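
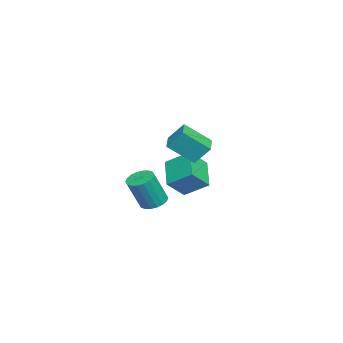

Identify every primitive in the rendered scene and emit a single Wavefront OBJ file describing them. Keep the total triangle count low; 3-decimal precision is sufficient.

v -4.453 -2.332 -2.57
v -4.213 -0.922 -1.651
v -2.75 -1.968 -3.573
v -2.51 -0.558 -2.653
v -3.65 -3.162 -1.507
v -3.41 -1.752 -0.587
v -1.947 -2.798 -2.509
v -1.707 -1.388 -1.59
v -0.216 -0.975 0.492
v 0.036 -2.396 1.665
v -0.214 -0.128 1.517
v 0.039 -1.549 2.69
v 1.161 -0.831 0.37
v 1.414 -2.252 1.543
v 1.164 0.016 1.395
v 1.416 -1.405 2.568
v 3.05 -2.644 -1.74
v 3.58 -2.072 -1.71
v 4.139 -2.684 0.11
v 3.61 -3.256 0.08
v 3.297 -1.923 -1.574
v 3.857 -2.535 0.246
v 2.966 -1.917 -1.47
v 3.526 -2.529 0.35
v 2.652 -2.055 -1.419
v 3.211 -2.667 0.401
v 2.416 -2.31 -1.433
v 2.976 -2.922 0.387
v 2.306 -2.63 -1.507
v 2.866 -3.243 0.313
v 2.343 -2.954 -1.627
v 2.903 -3.566 0.193
v 2.521 -3.216 -1.77
v 3.08 -3.828 0.05
v 2.803 -3.365 -1.906
v 3.363 -3.977 -0.086
v 3.134 -3.371 -2.01
v 3.694 -3.983 -0.19
v 3.449 -3.233 -2.061
v 4.008 -3.845 -0.241
v 3.684 -2.978 -2.047
v 4.244 -3.59 -0.227
v 3.794 -2.657 -1.973
v 4.354 -3.27 -0.153
v 3.757 -2.334 -1.853
v 4.317 -2.946 -0.033
f 2 4 1
f 5 2 1
f 1 4 3
f 3 5 1
f 2 8 4
f 6 2 5
f 6 8 2
f 4 8 3
f 7 5 3
f 3 8 7
f 7 6 5
f 8 6 7
f 10 12 9
f 13 10 9
f 9 12 11
f 11 13 9
f 10 16 12
f 14 10 13
f 14 16 10
f 12 16 11
f 15 13 11
f 11 16 15
f 15 14 13
f 16 14 15
f 18 17 21
f 18 21 19
f 19 21 22
f 19 22 20
f 21 17 23
f 21 23 22
f 22 23 24
f 22 24 20
f 23 17 25
f 23 25 24
f 24 25 26
f 24 26 20
f 25 17 27
f 25 27 26
f 26 27 28
f 26 28 20
f 27 17 29
f 27 29 28
f 28 29 30
f 28 30 20
f 29 17 31
f 29 31 30
f 30 31 32
f 30 32 20
f 31 17 33
f 31 33 32
f 32 33 34
f 32 34 20
f 33 17 35
f 33 35 34
f 34 35 36
f 34 36 20
f 35 17 37
f 35 37 36
f 36 37 38
f 36 38 20
f 37 17 39
f 37 39 38
f 38 39 40
f 38 40 20
f 39 17 41
f 39 41 40
f 40 41 42
f 40 42 20
f 41 17 43
f 41 43 42
f 42 43 44
f 42 44 20
f 43 17 45
f 43 45 44
f 44 45 46
f 44 46 20
f 45 17 18
f 45 18 46
f 46 18 19
f 46 19 20



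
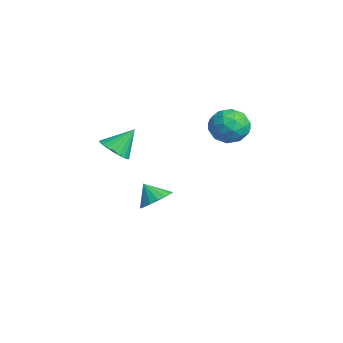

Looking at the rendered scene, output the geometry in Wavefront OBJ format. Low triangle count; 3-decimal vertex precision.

v 3.577 -3.139 2.53
v 4.481 -2.85 2.328
v 3.503 -2.001 3.83
v 4.261 -2.602 2.099
v 3.922 -2.447 1.944
v 3.524 -2.412 1.89
v 3.135 -2.502 1.947
v 2.822 -2.702 2.105
v 2.64 -2.978 2.336
v 2.62 -3.282 2.6
v 2.765 -3.561 2.853
v 3.051 -3.767 3.049
v 3.427 -3.865 3.156
v 3.83 -3.837 3.154
v 4.188 -3.688 3.045
v 4.441 -3.445 2.846
v 4.545 -3.148 2.593
v 1.722 5.016 2.062
v 2.623 4.163 2.03
v 0.397 3.597 2.57
v 1.298 2.744 2.538
v 1.293 3.609 3.428
v 2.113 4.486 3.114
v 0.907 3.274 1.486
v 1.727 4.151 1.172
v 2.119 3.087 1.674
v 2.358 3.294 2.874
v 0.662 4.466 1.726
v 0.901 4.673 2.926
v 2.289 4.714 2.001
v 0.731 3.046 2.599
v 0.728 3.554 3.122
v 1.258 3.053 3.103
v 1.989 4.904 2.638
v 2.519 4.403 2.619
v 1.737 4.077 3.441
v 0.501 3.357 1.981
v 1.031 2.856 1.962
v 1.762 4.707 1.497
v 2.292 4.206 1.478
v 1.283 3.683 1.159
v 2.522 3.58 1.773
v 1.743 2.746 2.072
v 1.514 3.058 1.454
v 1.995 3.573 1.269
v 2.663 3.702 2.478
v 1.884 2.868 2.777
v 1.881 3.376 3.3
v 2.363 3.891 3.116
v 2.367 3.069 2.269
v 1.136 4.892 1.823
v 0.357 4.058 2.122
v 0.657 3.869 1.484
v 1.139 4.384 1.3
v 1.277 5.014 2.528
v 0.498 4.18 2.827
v 1.025 4.187 3.331
v 1.506 4.702 3.146
v 0.653 4.691 2.331
v 1.303 -0.168 -2.859
v 1.759 0.525 -2.215
v 0.637 -0.692 -1.821
v 1.341 0.759 -2.366
v 0.914 0.78 -2.63
v 0.576 0.584 -2.946
v 0.405 0.216 -3.242
v 0.439 -0.24 -3.451
v 0.672 -0.679 -3.523
v 1.05 -1.002 -3.444
v 1.485 -1.133 -3.23
v 1.879 -1.043 -2.931
v 2.141 -0.752 -2.616
v 2.211 -0.328 -2.356
v 2.073 0.133 -2.211
f 2 1 4
f 2 4 3
f 4 1 5
f 4 5 3
f 5 1 6
f 5 6 3
f 6 1 7
f 6 7 3
f 7 1 8
f 7 8 3
f 8 1 9
f 8 9 3
f 9 1 10
f 9 10 3
f 10 1 11
f 10 11 3
f 11 1 12
f 11 12 3
f 12 1 13
f 12 13 3
f 13 1 14
f 13 14 3
f 14 1 15
f 14 15 3
f 15 1 16
f 15 16 3
f 16 1 17
f 16 17 3
f 17 1 2
f 17 2 3
f 18 55 34
f 55 29 58
f 34 58 23
f 55 58 34
f 18 34 30
f 34 23 35
f 30 35 19
f 34 35 30
f 18 30 39
f 30 19 40
f 39 40 25
f 30 40 39
f 18 39 51
f 39 25 54
f 51 54 28
f 39 54 51
f 18 51 55
f 51 28 59
f 55 59 29
f 51 59 55
f 19 35 46
f 35 23 49
f 46 49 27
f 35 49 46
f 23 58 36
f 58 29 57
f 36 57 22
f 58 57 36
f 29 59 56
f 59 28 52
f 56 52 20
f 59 52 56
f 28 54 53
f 54 25 41
f 53 41 24
f 54 41 53
f 25 40 45
f 40 19 42
f 45 42 26
f 40 42 45
f 21 47 33
f 47 27 48
f 33 48 22
f 47 48 33
f 21 33 31
f 33 22 32
f 31 32 20
f 33 32 31
f 21 31 38
f 31 20 37
f 38 37 24
f 31 37 38
f 21 38 43
f 38 24 44
f 43 44 26
f 38 44 43
f 21 43 47
f 43 26 50
f 47 50 27
f 43 50 47
f 22 48 36
f 48 27 49
f 36 49 23
f 48 49 36
f 20 32 56
f 32 22 57
f 56 57 29
f 32 57 56
f 24 37 53
f 37 20 52
f 53 52 28
f 37 52 53
f 26 44 45
f 44 24 41
f 45 41 25
f 44 41 45
f 27 50 46
f 50 26 42
f 46 42 19
f 50 42 46
f 61 60 63
f 61 63 62
f 63 60 64
f 63 64 62
f 64 60 65
f 64 65 62
f 65 60 66
f 65 66 62
f 66 60 67
f 66 67 62
f 67 60 68
f 67 68 62
f 68 60 69
f 68 69 62
f 69 60 70
f 69 70 62
f 70 60 71
f 70 71 62
f 71 60 72
f 71 72 62
f 72 60 73
f 72 73 62
f 73 60 74
f 73 74 62
f 74 60 61
f 74 61 62



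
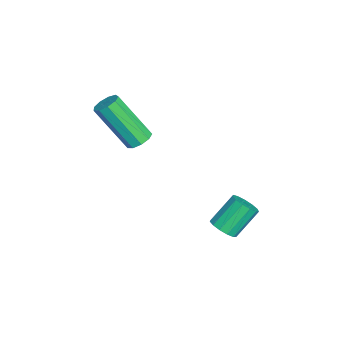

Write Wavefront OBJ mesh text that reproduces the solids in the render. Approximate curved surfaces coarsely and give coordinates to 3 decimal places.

v -0.943 2.6 -3.012
v -0.715 2.281 -2.641
v -1.208 3.001 -1.718
v -1.437 3.32 -2.088
v -0.512 2.5 -2.703
v -1.006 3.219 -1.779
v -0.446 2.75 -2.862
v -0.94 3.469 -1.939
v -0.538 2.953 -3.07
v -1.032 3.672 -2.147
v -0.759 3.044 -3.259
v -1.253 3.763 -2.335
v -1.038 2.994 -3.369
v -1.532 3.713 -2.446
v -1.287 2.819 -3.366
v -1.781 3.538 -2.443
v -1.427 2.575 -3.25
v -1.92 3.294 -2.327
v -1.413 2.339 -3.059
v -1.907 3.058 -2.136
v -1.25 2.186 -2.852
v -1.744 2.905 -1.929
v -0.99 2.164 -2.697
v -1.483 2.883 -1.774
v -2.5 -0.23 0.139
v -2.256 0.103 0.421
v -2.577 -1.016 2.023
v -2.82 -1.35 1.741
v -2.589 0.181 0.409
v -2.91 -0.938 2.01
v -2.88 0.067 0.271
v -3.201 -1.053 1.872
v -2.993 -0.187 0.071
v -3.314 -1.306 1.672
v -2.875 -0.461 -0.097
v -3.196 -1.58 1.504
v -2.582 -0.627 -0.154
v -2.903 -1.746 1.447
v -2.25 -0.607 -0.074
v -2.571 -1.727 1.527
v -2.035 -0.411 0.106
v -2.356 -1.531 1.707
v -2.037 -0.131 0.301
v -2.358 -1.25 1.903
f 2 1 5
f 2 5 3
f 3 5 6
f 3 6 4
f 5 1 7
f 5 7 6
f 6 7 8
f 6 8 4
f 7 1 9
f 7 9 8
f 8 9 10
f 8 10 4
f 9 1 11
f 9 11 10
f 10 11 12
f 10 12 4
f 11 1 13
f 11 13 12
f 12 13 14
f 12 14 4
f 13 1 15
f 13 15 14
f 14 15 16
f 14 16 4
f 15 1 17
f 15 17 16
f 16 17 18
f 16 18 4
f 17 1 19
f 17 19 18
f 18 19 20
f 18 20 4
f 19 1 21
f 19 21 20
f 20 21 22
f 20 22 4
f 21 1 23
f 21 23 22
f 22 23 24
f 22 24 4
f 23 1 2
f 23 2 24
f 24 2 3
f 24 3 4
f 26 25 29
f 26 29 27
f 27 29 30
f 27 30 28
f 29 25 31
f 29 31 30
f 30 31 32
f 30 32 28
f 31 25 33
f 31 33 32
f 32 33 34
f 32 34 28
f 33 25 35
f 33 35 34
f 34 35 36
f 34 36 28
f 35 25 37
f 35 37 36
f 36 37 38
f 36 38 28
f 37 25 39
f 37 39 38
f 38 39 40
f 38 40 28
f 39 25 41
f 39 41 40
f 40 41 42
f 40 42 28
f 41 25 43
f 41 43 42
f 42 43 44
f 42 44 28
f 43 25 26
f 43 26 44
f 44 26 27
f 44 27 28



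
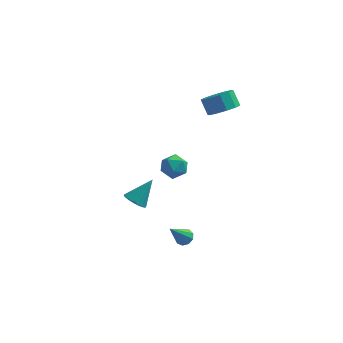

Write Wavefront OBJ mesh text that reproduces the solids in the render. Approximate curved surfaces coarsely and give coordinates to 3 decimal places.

v 3.171 3.423 2.719
v 4.065 3.631 3.092
v 3.582 4.125 3.973
v 2.689 3.917 3.601
v 3.895 4.099 2.736
v 3.412 4.593 3.618
v 3.448 4.308 2.374
v 2.965 4.803 3.255
v 2.896 4.18 2.144
v 2.413 4.674 3.025
v 2.449 3.762 2.133
v 1.966 4.256 3.015
v 2.278 3.215 2.347
v 1.795 3.709 3.228
v 2.448 2.747 2.702
v 1.965 3.241 3.584
v 2.895 2.537 3.065
v 2.412 3.032 3.946
v 3.447 2.666 3.295
v 2.964 3.16 4.176
v 3.894 3.084 3.305
v 3.411 3.578 4.187
v 1.943 -2.552 -3.729
v 2.461 -2.767 -3.623
v 1.277 -3.448 -2.291
v 2.415 -2.43 -3.433
v 2.149 -2.149 -3.382
v 1.787 -2.058 -3.493
v 1.498 -2.197 -3.714
v 1.417 -2.503 -3.942
v 1.583 -2.832 -4.07
v 1.917 -3.03 -4.038
v 2.264 -3.005 -3.862
v 0.878 -3.48 3.556
v 1.574 -3.244 3.965
v 1.606 -4.376 2.835
v 2.302 -4.14 3.244
v 1.699 -4.562 3.65
v 1.249 -4.008 4.096
v 1.931 -3.612 2.704
v 1.481 -3.058 3.15
v 2.225 -3.325 3.438
v 2.082 -3.912 4.023
v 1.098 -3.708 2.777
v 0.955 -4.295 3.362
v -1.391 0.202 -3.407
v -0.864 -0.346 -3.388
v -0.529 1.078 -2.093
v -0.744 -0.145 -3.601
v -0.735 0.115 -3.78
v -0.84 0.39 -3.895
v -1.04 0.633 -3.925
v -1.301 0.801 -3.866
v -1.578 0.865 -3.728
v -1.822 0.815 -3.534
v -1.992 0.659 -3.318
v -2.058 0.423 -3.117
v -2.009 0.15 -2.967
v -1.853 -0.115 -2.893
v -1.617 -0.325 -2.908
v -1.342 -0.444 -3.009
v -1.076 -0.451 -3.179
f 2 1 5
f 2 5 3
f 3 5 6
f 3 6 4
f 5 1 7
f 5 7 6
f 6 7 8
f 6 8 4
f 7 1 9
f 7 9 8
f 8 9 10
f 8 10 4
f 9 1 11
f 9 11 10
f 10 11 12
f 10 12 4
f 11 1 13
f 11 13 12
f 12 13 14
f 12 14 4
f 13 1 15
f 13 15 14
f 14 15 16
f 14 16 4
f 15 1 17
f 15 17 16
f 16 17 18
f 16 18 4
f 17 1 19
f 17 19 18
f 18 19 20
f 18 20 4
f 19 1 21
f 19 21 20
f 20 21 22
f 20 22 4
f 21 1 2
f 21 2 22
f 22 2 3
f 22 3 4
f 24 23 26
f 24 26 25
f 26 23 27
f 26 27 25
f 27 23 28
f 27 28 25
f 28 23 29
f 28 29 25
f 29 23 30
f 29 30 25
f 30 23 31
f 30 31 25
f 31 23 32
f 31 32 25
f 32 23 33
f 32 33 25
f 33 23 24
f 33 24 25
f 34 45 39
f 34 39 35
f 34 35 41
f 34 41 44
f 34 44 45
f 35 39 43
f 39 45 38
f 45 44 36
f 44 41 40
f 41 35 42
f 37 43 38
f 37 38 36
f 37 36 40
f 37 40 42
f 37 42 43
f 38 43 39
f 36 38 45
f 40 36 44
f 42 40 41
f 43 42 35
f 47 46 49
f 47 49 48
f 49 46 50
f 49 50 48
f 50 46 51
f 50 51 48
f 51 46 52
f 51 52 48
f 52 46 53
f 52 53 48
f 53 46 54
f 53 54 48
f 54 46 55
f 54 55 48
f 55 46 56
f 55 56 48
f 56 46 57
f 56 57 48
f 57 46 58
f 57 58 48
f 58 46 59
f 58 59 48
f 59 46 60
f 59 60 48
f 60 46 61
f 60 61 48
f 61 46 62
f 61 62 48
f 62 46 47
f 62 47 48



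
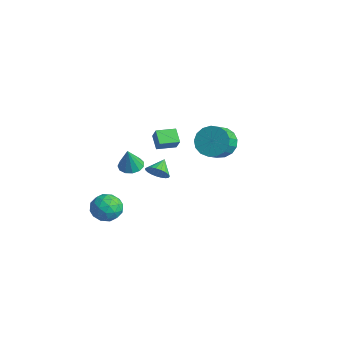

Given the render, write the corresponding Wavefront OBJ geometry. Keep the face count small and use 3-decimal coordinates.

v -3.445 3.575 -1.146
v -2.714 3.442 -1.859
v -2.244 2.632 -1.227
v -2.975 2.765 -0.514
v -2.525 3.785 -1.56
v -2.056 2.975 -0.928
v -2.547 4.08 -1.165
v -2.078 3.27 -0.533
v -2.775 4.259 -0.767
v -2.305 3.449 -0.134
v -3.156 4.282 -0.455
v -2.687 3.472 0.178
v -3.603 4.143 -0.301
v -3.134 3.332 0.331
v -4.014 3.873 -0.341
v -3.545 3.063 0.291
v -4.295 3.535 -0.566
v -3.825 2.725 0.067
v -4.381 3.207 -0.923
v -3.911 2.397 -0.291
v -4.252 2.963 -1.332
v -3.782 2.152 -0.699
v -3.938 2.859 -1.698
v -3.469 2.049 -1.065
v -3.512 2.919 -1.937
v -3.042 2.109 -1.305
v -3.07 3.13 -1.996
v -2.6 2.319 -1.363
v -1.907 -1.227 -0.991
v -1.439 -1.29 -0.489
v -2.373 -0.513 -0.469
v -1.32 -1.09 -0.656
v -1.303 -0.913 -0.882
v -1.39 -0.791 -1.127
v -1.567 -0.745 -1.348
v -1.802 -0.782 -1.507
v -2.056 -0.896 -1.578
v -2.284 -1.067 -1.546
v -2.447 -1.266 -1.419
v -2.517 -1.458 -1.218
v -2.481 -1.611 -0.977
v -2.346 -1.697 -0.739
v -2.135 -1.702 -0.545
v -1.885 -1.625 -0.427
v -1.639 -1.479 -0.408
v -0.085 -3.811 1.56
v 0.27 -4.343 1.363
v 0.145 -4.129 2.84
v 0.514 -4.056 1.39
v 0.568 -3.692 1.471
v 0.414 -3.365 1.581
v 0.102 -3.179 1.683
v -0.27 -3.194 1.746
v -0.583 -3.405 1.75
v -0.738 -3.744 1.694
v -0.686 -4.105 1.595
v -0.443 -4.372 1.484
v -0.087 -4.461 1.398
v -3.345 -2.767 -4.442
v -2.839 -3.563 -4.517
v -4.021 -3.317 -3.183
v -3.515 -4.113 -3.258
v -3.088 -3.3 -3.03
v -2.67 -2.96 -3.808
v -4.19 -3.92 -3.892
v -3.772 -3.58 -4.67
v -3.361 -4.275 -4.178
v -2.68 -3.892 -3.645
v -4.18 -2.988 -4.055
v -3.499 -2.605 -3.522
v -3.033 -3.117 -4.59
v -3.827 -3.763 -3.11
v -3.576 -3.285 -2.976
v -3.279 -3.753 -3.02
v -2.933 -2.762 -4.173
v -2.636 -3.23 -4.217
v -2.782 -3.076 -3.343
v -4.224 -3.65 -3.483
v -3.927 -4.118 -3.527
v -3.581 -3.127 -4.68
v -3.284 -3.595 -4.724
v -4.078 -3.804 -4.357
v -3.042 -4.003 -4.435
v -3.439 -4.326 -3.695
v -3.836 -4.213 -4.068
v -3.591 -4.013 -4.525
v -2.641 -3.778 -4.121
v -3.039 -4.101 -3.381
v -2.788 -3.624 -3.247
v -2.542 -3.424 -3.704
v -2.948 -4.197 -3.922
v -3.821 -2.779 -4.319
v -4.219 -3.102 -3.579
v -4.318 -3.456 -3.996
v -4.072 -3.256 -4.453
v -3.421 -2.554 -4.005
v -3.818 -2.877 -3.265
v -3.269 -2.867 -3.175
v -3.024 -2.667 -3.632
v -3.912 -2.683 -3.778
v -4.397 -0.066 0.064
v -3.922 -0.129 0.766
v -4.144 1.023 -0.008
v -3.669 0.959 0.694
v -3.631 -0.279 -0.474
v -3.156 -0.343 0.228
v -3.378 0.809 -0.546
v -2.903 0.746 0.156
f 2 1 5
f 2 5 3
f 3 5 6
f 3 6 4
f 5 1 7
f 5 7 6
f 6 7 8
f 6 8 4
f 7 1 9
f 7 9 8
f 8 9 10
f 8 10 4
f 9 1 11
f 9 11 10
f 10 11 12
f 10 12 4
f 11 1 13
f 11 13 12
f 12 13 14
f 12 14 4
f 13 1 15
f 13 15 14
f 14 15 16
f 14 16 4
f 15 1 17
f 15 17 16
f 16 17 18
f 16 18 4
f 17 1 19
f 17 19 18
f 18 19 20
f 18 20 4
f 19 1 21
f 19 21 20
f 20 21 22
f 20 22 4
f 21 1 23
f 21 23 22
f 22 23 24
f 22 24 4
f 23 1 25
f 23 25 24
f 24 25 26
f 24 26 4
f 25 1 27
f 25 27 26
f 26 27 28
f 26 28 4
f 27 1 2
f 27 2 28
f 28 2 3
f 28 3 4
f 30 29 32
f 30 32 31
f 32 29 33
f 32 33 31
f 33 29 34
f 33 34 31
f 34 29 35
f 34 35 31
f 35 29 36
f 35 36 31
f 36 29 37
f 36 37 31
f 37 29 38
f 37 38 31
f 38 29 39
f 38 39 31
f 39 29 40
f 39 40 31
f 40 29 41
f 40 41 31
f 41 29 42
f 41 42 31
f 42 29 43
f 42 43 31
f 43 29 44
f 43 44 31
f 44 29 45
f 44 45 31
f 45 29 30
f 45 30 31
f 47 46 49
f 47 49 48
f 49 46 50
f 49 50 48
f 50 46 51
f 50 51 48
f 51 46 52
f 51 52 48
f 52 46 53
f 52 53 48
f 53 46 54
f 53 54 48
f 54 46 55
f 54 55 48
f 55 46 56
f 55 56 48
f 56 46 57
f 56 57 48
f 57 46 58
f 57 58 48
f 58 46 47
f 58 47 48
f 59 96 75
f 96 70 99
f 75 99 64
f 96 99 75
f 59 75 71
f 75 64 76
f 71 76 60
f 75 76 71
f 59 71 80
f 71 60 81
f 80 81 66
f 71 81 80
f 59 80 92
f 80 66 95
f 92 95 69
f 80 95 92
f 59 92 96
f 92 69 100
f 96 100 70
f 92 100 96
f 60 76 87
f 76 64 90
f 87 90 68
f 76 90 87
f 64 99 77
f 99 70 98
f 77 98 63
f 99 98 77
f 70 100 97
f 100 69 93
f 97 93 61
f 100 93 97
f 69 95 94
f 95 66 82
f 94 82 65
f 95 82 94
f 66 81 86
f 81 60 83
f 86 83 67
f 81 83 86
f 62 88 74
f 88 68 89
f 74 89 63
f 88 89 74
f 62 74 72
f 74 63 73
f 72 73 61
f 74 73 72
f 62 72 79
f 72 61 78
f 79 78 65
f 72 78 79
f 62 79 84
f 79 65 85
f 84 85 67
f 79 85 84
f 62 84 88
f 84 67 91
f 88 91 68
f 84 91 88
f 63 89 77
f 89 68 90
f 77 90 64
f 89 90 77
f 61 73 97
f 73 63 98
f 97 98 70
f 73 98 97
f 65 78 94
f 78 61 93
f 94 93 69
f 78 93 94
f 67 85 86
f 85 65 82
f 86 82 66
f 85 82 86
f 68 91 87
f 91 67 83
f 87 83 60
f 91 83 87
f 102 104 101
f 105 102 101
f 101 104 103
f 103 105 101
f 102 108 104
f 106 102 105
f 106 108 102
f 104 108 103
f 107 105 103
f 103 108 107
f 107 106 105
f 108 106 107



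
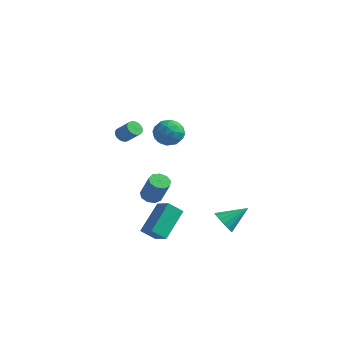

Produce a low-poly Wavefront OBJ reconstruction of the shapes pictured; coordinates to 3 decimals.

v 3.401 0.515 -4.295
v 3.651 0.88 -4.986
v 4.299 1.665 -3.365
v 3.29 1.077 -4.882
v 2.959 1.125 -4.621
v 2.746 1.009 -4.272
v 2.709 0.761 -3.93
v 2.857 0.447 -3.685
v 3.151 0.151 -3.604
v 3.512 -0.046 -3.708
v 3.843 -0.094 -3.97
v 4.056 0.022 -4.318
v 4.093 0.27 -4.661
v 3.945 0.584 -4.905
v -0.534 -3.429 3.162
v -0.251 -3.13 2.861
v 0.597 -3.151 3.638
v 0.314 -3.451 3.938
v -0.364 -2.98 2.989
v 0.483 -3.002 3.766
v -0.511 -2.92 3.151
v 0.336 -2.941 3.928
v -0.663 -2.96 3.315
v 0.185 -2.982 4.092
v -0.789 -3.094 3.449
v 0.059 -3.115 4.226
v -0.864 -3.293 3.526
v -0.016 -3.315 4.303
v -0.874 -3.52 3.53
v -0.026 -3.542 4.307
v -0.817 -3.729 3.462
v 0.031 -3.75 4.239
v -0.703 -3.878 3.334
v 0.144 -3.9 4.111
v -0.556 -3.939 3.172
v 0.291 -3.96 3.949
v -0.405 -3.898 3.008
v 0.443 -3.92 3.785
v -0.279 -3.765 2.874
v 0.569 -3.786 3.651
v -0.204 -3.565 2.797
v 0.644 -3.587 3.574
v -0.194 -3.338 2.793
v 0.654 -3.36 3.57
v 0.82 -3.744 -3.764
v 1.828 -4.115 -3.228
v 0.747 -2.035 -2.446
v 1.755 -2.405 -1.91
v 1.405 -3.175 -4.47
v 2.413 -3.545 -3.934
v 1.332 -1.465 -3.152
v 2.34 -1.836 -2.616
v 1.341 -3.446 -0.951
v 1.817 -3.746 -1.234
v 2.555 -3.954 0.228
v 2.079 -3.654 0.511
v 1.9 -3.323 -1.215
v 2.637 -3.531 0.246
v 1.721 -2.958 -1.073
v 2.458 -3.166 0.389
v 1.364 -2.821 -0.873
v 2.102 -3.029 0.588
v 0.997 -2.977 -0.71
v 1.734 -3.185 0.751
v 0.791 -3.352 -0.659
v 1.528 -3.56 0.802
v 0.842 -3.771 -0.745
v 1.58 -3.979 0.716
v 1.127 -4.038 -0.927
v 1.865 -4.246 0.534
v 1.512 -4.028 -1.12
v 2.25 -4.236 0.341
v -2.594 3.3 -0.156
v -1.866 3.778 0.333
v -1.974 1.882 0.307
v -1.246 2.36 0.796
v -2.187 2.408 1.128
v -2.57 3.285 0.842
v -1.27 2.375 -0.202
v -1.653 3.252 -0.488
v -1.048 3.206 0.305
v -1.614 3.227 1.127
v -2.226 2.433 -0.487
v -2.792 2.454 0.335
v -2.285 3.664 0.048
v -1.555 1.996 0.592
v -2.108 2.025 0.788
v -1.681 2.306 1.075
v -2.698 3.374 0.347
v -2.27 3.655 0.635
v -2.459 2.85 1.102
v -1.57 2.005 0.005
v -1.142 2.286 0.293
v -2.159 3.354 -0.435
v -1.732 3.635 -0.148
v -1.381 2.81 -0.462
v -1.376 3.609 0.319
v -1.011 2.775 0.591
v -1.025 2.784 0.004
v -1.251 3.299 -0.164
v -1.709 3.621 0.802
v -1.344 2.787 1.074
v -1.897 2.816 1.27
v -2.122 3.331 1.101
v -1.228 3.285 0.785
v -2.496 2.873 -0.434
v -2.131 2.039 -0.162
v -1.718 2.329 -0.461
v -1.943 2.844 -0.63
v -2.829 2.885 0.049
v -2.464 2.051 0.321
v -2.589 2.361 0.804
v -2.815 2.876 0.636
v -2.612 2.375 -0.145
f 2 1 4
f 2 4 3
f 4 1 5
f 4 5 3
f 5 1 6
f 5 6 3
f 6 1 7
f 6 7 3
f 7 1 8
f 7 8 3
f 8 1 9
f 8 9 3
f 9 1 10
f 9 10 3
f 10 1 11
f 10 11 3
f 11 1 12
f 11 12 3
f 12 1 13
f 12 13 3
f 13 1 14
f 13 14 3
f 14 1 2
f 14 2 3
f 16 15 19
f 16 19 17
f 17 19 20
f 17 20 18
f 19 15 21
f 19 21 20
f 20 21 22
f 20 22 18
f 21 15 23
f 21 23 22
f 22 23 24
f 22 24 18
f 23 15 25
f 23 25 24
f 24 25 26
f 24 26 18
f 25 15 27
f 25 27 26
f 26 27 28
f 26 28 18
f 27 15 29
f 27 29 28
f 28 29 30
f 28 30 18
f 29 15 31
f 29 31 30
f 30 31 32
f 30 32 18
f 31 15 33
f 31 33 32
f 32 33 34
f 32 34 18
f 33 15 35
f 33 35 34
f 34 35 36
f 34 36 18
f 35 15 37
f 35 37 36
f 36 37 38
f 36 38 18
f 37 15 39
f 37 39 38
f 38 39 40
f 38 40 18
f 39 15 41
f 39 41 40
f 40 41 42
f 40 42 18
f 41 15 43
f 41 43 42
f 42 43 44
f 42 44 18
f 43 15 16
f 43 16 44
f 44 16 17
f 44 17 18
f 46 48 45
f 49 46 45
f 45 48 47
f 47 49 45
f 46 52 48
f 50 46 49
f 50 52 46
f 48 52 47
f 51 49 47
f 47 52 51
f 51 50 49
f 52 50 51
f 54 53 57
f 54 57 55
f 55 57 58
f 55 58 56
f 57 53 59
f 57 59 58
f 58 59 60
f 58 60 56
f 59 53 61
f 59 61 60
f 60 61 62
f 60 62 56
f 61 53 63
f 61 63 62
f 62 63 64
f 62 64 56
f 63 53 65
f 63 65 64
f 64 65 66
f 64 66 56
f 65 53 67
f 65 67 66
f 66 67 68
f 66 68 56
f 67 53 69
f 67 69 68
f 68 69 70
f 68 70 56
f 69 53 71
f 69 71 70
f 70 71 72
f 70 72 56
f 71 53 54
f 71 54 72
f 72 54 55
f 72 55 56
f 73 110 89
f 110 84 113
f 89 113 78
f 110 113 89
f 73 89 85
f 89 78 90
f 85 90 74
f 89 90 85
f 73 85 94
f 85 74 95
f 94 95 80
f 85 95 94
f 73 94 106
f 94 80 109
f 106 109 83
f 94 109 106
f 73 106 110
f 106 83 114
f 110 114 84
f 106 114 110
f 74 90 101
f 90 78 104
f 101 104 82
f 90 104 101
f 78 113 91
f 113 84 112
f 91 112 77
f 113 112 91
f 84 114 111
f 114 83 107
f 111 107 75
f 114 107 111
f 83 109 108
f 109 80 96
f 108 96 79
f 109 96 108
f 80 95 100
f 95 74 97
f 100 97 81
f 95 97 100
f 76 102 88
f 102 82 103
f 88 103 77
f 102 103 88
f 76 88 86
f 88 77 87
f 86 87 75
f 88 87 86
f 76 86 93
f 86 75 92
f 93 92 79
f 86 92 93
f 76 93 98
f 93 79 99
f 98 99 81
f 93 99 98
f 76 98 102
f 98 81 105
f 102 105 82
f 98 105 102
f 77 103 91
f 103 82 104
f 91 104 78
f 103 104 91
f 75 87 111
f 87 77 112
f 111 112 84
f 87 112 111
f 79 92 108
f 92 75 107
f 108 107 83
f 92 107 108
f 81 99 100
f 99 79 96
f 100 96 80
f 99 96 100
f 82 105 101
f 105 81 97
f 101 97 74
f 105 97 101



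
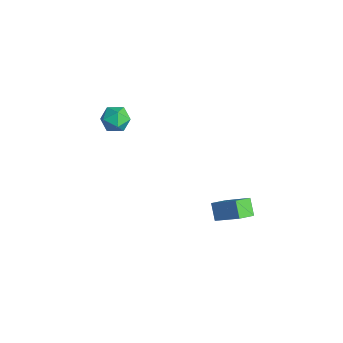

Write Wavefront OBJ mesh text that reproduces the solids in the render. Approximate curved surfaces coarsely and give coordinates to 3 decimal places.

v -3.964 -2.543 4.229
v -3.11 -2.601 3.969
v -4.25 -3.799 3.571
v -3.396 -3.857 3.311
v -3.607 -3.944 4.175
v -3.431 -3.168 4.582
v -3.929 -3.232 2.958
v -3.753 -2.456 3.365
v -3.089 -3.027 3.184
v -2.89 -3.467 3.936
v -4.47 -2.933 3.604
v -4.271 -3.373 4.356
v 2.135 -0.718 0.497
v 3.48 -0.068 1.719
v 2.028 0.213 0.12
v 3.373 0.863 1.342
v 2.887 -0.923 -0.222
v 4.232 -0.273 1
v 2.78 0.008 -0.599
v 4.125 0.658 0.623
f 1 12 6
f 1 6 2
f 1 2 8
f 1 8 11
f 1 11 12
f 2 6 10
f 6 12 5
f 12 11 3
f 11 8 7
f 8 2 9
f 4 10 5
f 4 5 3
f 4 3 7
f 4 7 9
f 4 9 10
f 5 10 6
f 3 5 12
f 7 3 11
f 9 7 8
f 10 9 2
f 14 16 13
f 17 14 13
f 13 16 15
f 15 17 13
f 14 20 16
f 18 14 17
f 18 20 14
f 16 20 15
f 19 17 15
f 15 20 19
f 19 18 17
f 20 18 19



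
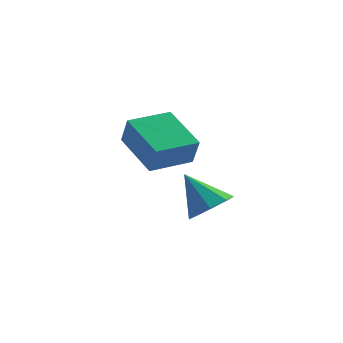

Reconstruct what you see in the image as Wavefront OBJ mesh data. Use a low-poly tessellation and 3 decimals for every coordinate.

v 3.67 0.136 -3.001
v 4.446 0.3 -2.535
v 2.75 0.904 -1.739
v 4.28 0.825 -2.975
v 3.756 0.946 -3.43
v 3.182 0.593 -3.634
v 2.894 -0.027 -3.467
v 3.06 -0.552 -3.027
v 3.583 -0.673 -2.572
v 4.157 -0.32 -2.369
v 0.535 4.309 -1.696
v 0.769 3.936 -0.537
v 2.096 5.246 -1.71
v 2.33 4.873 -0.551
v 1.55 2.607 -2.449
v 1.784 2.234 -1.29
v 3.111 3.544 -2.463
v 3.345 3.171 -1.304
f 2 1 4
f 2 4 3
f 4 1 5
f 4 5 3
f 5 1 6
f 5 6 3
f 6 1 7
f 6 7 3
f 7 1 8
f 7 8 3
f 8 1 9
f 8 9 3
f 9 1 10
f 9 10 3
f 10 1 2
f 10 2 3
f 12 14 11
f 15 12 11
f 11 14 13
f 13 15 11
f 12 18 14
f 16 12 15
f 16 18 12
f 14 18 13
f 17 15 13
f 13 18 17
f 17 16 15
f 18 16 17



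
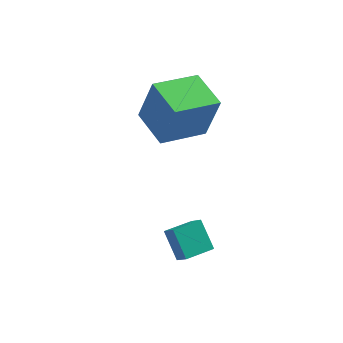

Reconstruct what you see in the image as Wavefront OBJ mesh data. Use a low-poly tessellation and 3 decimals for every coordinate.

v -3.173 -1.846 -1.657
v -3.747 -0.964 -0.719
v -3.576 -1.283 -2.433
v -4.149 -0.401 -1.495
v -2.131 -1.139 -1.685
v -2.704 -0.257 -0.747
v -2.533 -0.576 -2.461
v -3.107 0.306 -1.523
v -4.467 2.044 1.813
v -3.884 2.053 3.903
v -5.475 3.571 2.088
v -4.892 3.58 4.178
v -2.728 3.28 1.322
v -2.145 3.289 3.412
v -3.736 4.807 1.597
v -3.153 4.816 3.687
f 2 4 1
f 5 2 1
f 1 4 3
f 3 5 1
f 2 8 4
f 6 2 5
f 6 8 2
f 4 8 3
f 7 5 3
f 3 8 7
f 7 6 5
f 8 6 7
f 10 12 9
f 13 10 9
f 9 12 11
f 11 13 9
f 10 16 12
f 14 10 13
f 14 16 10
f 12 16 11
f 15 13 11
f 11 16 15
f 15 14 13
f 16 14 15



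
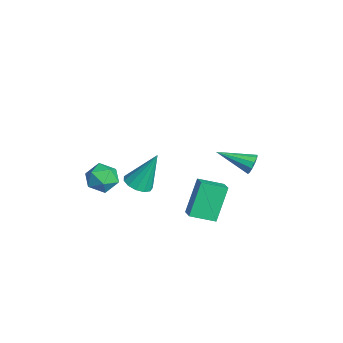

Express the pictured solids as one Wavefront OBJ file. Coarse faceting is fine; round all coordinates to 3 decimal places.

v 3.5 -0.4 -1.754
v 2.746 0.412 0.03
v 3.761 0.899 -2.236
v 3.007 1.712 -0.452
v 4.333 -0.432 -1.388
v 3.579 0.381 0.396
v 4.594 0.868 -1.87
v 3.84 1.68 -0.086
v 2.231 3.414 0.1
v 2.471 3.1 -0.378
v 1.449 1.746 0.8
v 2.729 3.099 -0.094
v 2.796 3.217 0.264
v 2.648 3.411 0.56
v 2.34 3.605 0.68
v 1.991 3.727 0.579
v 1.734 3.729 0.295
v 1.666 3.61 -0.063
v 1.815 3.416 -0.359
v 2.122 3.222 -0.479
v 3.57 -2.778 1.017
v 4.285 -3.068 1.13
v 3.65 -1.822 2.963
v 4.339 -2.677 0.935
v 4.148 -2.319 0.767
v 3.774 -2.106 0.678
v 3.335 -2.107 0.697
v 2.971 -2.32 0.817
v 2.796 -2.679 1.001
v 2.867 -3.07 1.189
v 3.161 -3.368 1.323
v 3.585 -3.478 1.36
v 4.004 -3.366 1.288
v -0.993 -3.623 -1.51
v -0.489 -2.931 -1.06
v 0.269 -4.549 -1.5
v 0.773 -3.857 -1.05
v 0.061 -4.317 -0.584
v -0.719 -3.745 -0.59
v 0.499 -3.735 -1.97
v -0.281 -3.163 -1.976
v 0.433 -3 -1.344
v 0.163 -3.36 -0.488
v -0.383 -4.12 -2.072
v -0.653 -4.48 -1.216
f 2 4 1
f 5 2 1
f 1 4 3
f 3 5 1
f 2 8 4
f 6 2 5
f 6 8 2
f 4 8 3
f 7 5 3
f 3 8 7
f 7 6 5
f 8 6 7
f 10 9 12
f 10 12 11
f 12 9 13
f 12 13 11
f 13 9 14
f 13 14 11
f 14 9 15
f 14 15 11
f 15 9 16
f 15 16 11
f 16 9 17
f 16 17 11
f 17 9 18
f 17 18 11
f 18 9 19
f 18 19 11
f 19 9 20
f 19 20 11
f 20 9 10
f 20 10 11
f 22 21 24
f 22 24 23
f 24 21 25
f 24 25 23
f 25 21 26
f 25 26 23
f 26 21 27
f 26 27 23
f 27 21 28
f 27 28 23
f 28 21 29
f 28 29 23
f 29 21 30
f 29 30 23
f 30 21 31
f 30 31 23
f 31 21 32
f 31 32 23
f 32 21 33
f 32 33 23
f 33 21 22
f 33 22 23
f 34 45 39
f 34 39 35
f 34 35 41
f 34 41 44
f 34 44 45
f 35 39 43
f 39 45 38
f 45 44 36
f 44 41 40
f 41 35 42
f 37 43 38
f 37 38 36
f 37 36 40
f 37 40 42
f 37 42 43
f 38 43 39
f 36 38 45
f 40 36 44
f 42 40 41
f 43 42 35



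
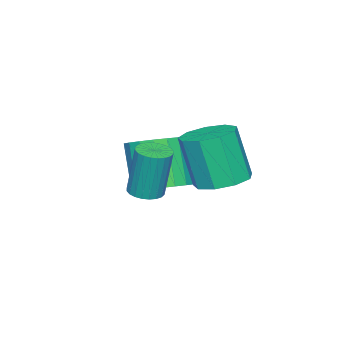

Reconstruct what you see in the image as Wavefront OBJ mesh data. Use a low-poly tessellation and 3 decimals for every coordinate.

v -0.733 1.477 -4.706
v 0.218 1.072 -4.518
v -0.437 0.358 -2.746
v -1.387 0.763 -2.934
v 0.249 1.5 -4.334
v -0.406 0.787 -2.562
v 0.086 1.924 -4.224
v -0.569 1.21 -2.451
v -0.239 2.259 -4.209
v -0.894 1.546 -2.437
v -0.662 2.439 -4.293
v -1.317 1.726 -2.52
v -1.099 2.429 -4.459
v -1.754 1.716 -2.686
v -1.463 2.23 -4.673
v -2.118 1.517 -2.9
v -1.683 1.882 -4.894
v -2.338 1.168 -3.122
v -1.714 1.453 -5.078
v -2.369 0.74 -3.306
v -1.551 1.03 -5.189
v -2.206 0.316 -3.416
v -1.226 0.694 -5.203
v -1.881 -0.019 -3.431
v -0.803 0.514 -5.12
v -1.458 -0.199 -3.347
v -0.366 0.524 -4.954
v -1.021 -0.189 -3.181
v -0.002 0.723 -4.74
v -0.657 0.01 -2.967
v 0.183 4.282 -3.199
v 1.073 3.886 -3.301
v 1.028 3.281 -1.343
v 0.137 3.678 -1.241
v 1.128 4.524 -3.103
v 1.082 3.919 -1.144
v 0.74 5.049 -2.95
v 0.695 4.444 -0.991
v 0.092 5.215 -2.913
v 0.046 4.611 -0.955
v -0.514 4.945 -3.011
v -0.56 4.341 -1.052
v -0.794 4.365 -3.196
v -0.839 3.76 -1.238
v -0.617 3.746 -3.383
v -0.662 3.141 -1.425
v -0.065 3.378 -3.484
v -0.111 2.774 -1.526
v 0.602 3.433 -3.451
v 0.557 2.829 -1.493
v 2.008 2.523 -3.338
v 2.453 2.937 -3.39
v 2.397 3.232 -1.514
v 1.952 2.817 -1.462
v 2.259 3.073 -3.417
v 2.203 3.368 -1.541
v 2.028 3.125 -3.432
v 1.971 3.42 -1.556
v 1.793 3.085 -3.433
v 1.737 3.38 -1.557
v 1.591 2.96 -3.419
v 1.535 3.255 -1.543
v 1.452 2.768 -3.393
v 1.396 3.063 -1.517
v 1.399 2.539 -3.359
v 1.343 2.834 -1.483
v 1.438 2.307 -3.321
v 1.381 2.602 -1.445
v 1.563 2.108 -3.286
v 1.507 2.403 -1.41
v 1.757 1.972 -3.259
v 1.701 2.267 -1.383
v 1.989 1.92 -3.244
v 1.932 2.215 -1.368
v 2.223 1.96 -3.243
v 2.167 2.255 -1.367
v 2.425 2.085 -3.257
v 2.369 2.38 -1.381
v 2.564 2.277 -3.283
v 2.508 2.572 -1.407
v 2.617 2.506 -3.317
v 2.561 2.801 -1.441
v 2.579 2.738 -3.355
v 2.522 3.033 -1.479
f 2 1 5
f 2 5 3
f 3 5 6
f 3 6 4
f 5 1 7
f 5 7 6
f 6 7 8
f 6 8 4
f 7 1 9
f 7 9 8
f 8 9 10
f 8 10 4
f 9 1 11
f 9 11 10
f 10 11 12
f 10 12 4
f 11 1 13
f 11 13 12
f 12 13 14
f 12 14 4
f 13 1 15
f 13 15 14
f 14 15 16
f 14 16 4
f 15 1 17
f 15 17 16
f 16 17 18
f 16 18 4
f 17 1 19
f 17 19 18
f 18 19 20
f 18 20 4
f 19 1 21
f 19 21 20
f 20 21 22
f 20 22 4
f 21 1 23
f 21 23 22
f 22 23 24
f 22 24 4
f 23 1 25
f 23 25 24
f 24 25 26
f 24 26 4
f 25 1 27
f 25 27 26
f 26 27 28
f 26 28 4
f 27 1 29
f 27 29 28
f 28 29 30
f 28 30 4
f 29 1 2
f 29 2 30
f 30 2 3
f 30 3 4
f 32 31 35
f 32 35 33
f 33 35 36
f 33 36 34
f 35 31 37
f 35 37 36
f 36 37 38
f 36 38 34
f 37 31 39
f 37 39 38
f 38 39 40
f 38 40 34
f 39 31 41
f 39 41 40
f 40 41 42
f 40 42 34
f 41 31 43
f 41 43 42
f 42 43 44
f 42 44 34
f 43 31 45
f 43 45 44
f 44 45 46
f 44 46 34
f 45 31 47
f 45 47 46
f 46 47 48
f 46 48 34
f 47 31 49
f 47 49 48
f 48 49 50
f 48 50 34
f 49 31 32
f 49 32 50
f 50 32 33
f 50 33 34
f 52 51 55
f 52 55 53
f 53 55 56
f 53 56 54
f 55 51 57
f 55 57 56
f 56 57 58
f 56 58 54
f 57 51 59
f 57 59 58
f 58 59 60
f 58 60 54
f 59 51 61
f 59 61 60
f 60 61 62
f 60 62 54
f 61 51 63
f 61 63 62
f 62 63 64
f 62 64 54
f 63 51 65
f 63 65 64
f 64 65 66
f 64 66 54
f 65 51 67
f 65 67 66
f 66 67 68
f 66 68 54
f 67 51 69
f 67 69 68
f 68 69 70
f 68 70 54
f 69 51 71
f 69 71 70
f 70 71 72
f 70 72 54
f 71 51 73
f 71 73 72
f 72 73 74
f 72 74 54
f 73 51 75
f 73 75 74
f 74 75 76
f 74 76 54
f 75 51 77
f 75 77 76
f 76 77 78
f 76 78 54
f 77 51 79
f 77 79 78
f 78 79 80
f 78 80 54
f 79 51 81
f 79 81 80
f 80 81 82
f 80 82 54
f 81 51 83
f 81 83 82
f 82 83 84
f 82 84 54
f 83 51 52
f 83 52 84
f 84 52 53
f 84 53 54



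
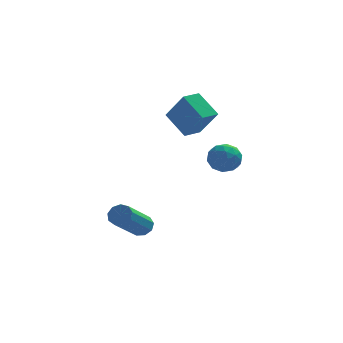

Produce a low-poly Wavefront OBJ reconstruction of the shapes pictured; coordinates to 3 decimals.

v 2.229 0.634 1.366
v 1.434 1.491 2.241
v 2.884 1.292 1.317
v 2.09 2.148 2.192
v 2.97 -0.008 2.668
v 2.176 0.848 3.543
v 3.626 0.649 2.619
v 2.831 1.506 3.494
v 3.358 0.795 0.528
v 3.78 1.11 -0.073
v 4.02 -0.31 0.413
v 4.442 0.005 -0.188
v 4.543 0.277 0.557
v 4.134 0.96 0.628
v 3.666 -0.16 -0.288
v 3.257 0.523 -0.217
v 3.97 0.52 -0.577
v 4.512 0.79 -0.055
v 3.288 0.01 0.395
v 3.83 0.28 0.917
v 3.511 1.049 0.238
v 4.289 -0.249 0.102
v 4.348 -0.09 0.54
v 4.596 0.096 0.187
v 3.719 0.961 0.65
v 3.967 1.146 0.297
v 4.415 0.657 0.666
v 3.833 -0.346 0.043
v 4.081 -0.161 -0.31
v 3.204 0.704 0.153
v 3.452 0.89 -0.2
v 3.385 0.143 -0.326
v 3.871 0.888 -0.412
v 4.26 0.239 -0.48
v 3.804 0.142 -0.538
v 3.564 0.543 -0.496
v 4.189 1.047 -0.105
v 4.578 0.397 -0.173
v 4.638 0.557 0.265
v 4.397 0.958 0.307
v 4.301 0.7 -0.401
v 3.222 0.403 0.513
v 3.611 -0.247 0.445
v 3.403 -0.158 0.033
v 3.162 0.243 0.075
v 3.54 0.561 0.82
v 3.929 -0.088 0.752
v 4.236 0.257 0.836
v 3.996 0.658 0.878
v 3.499 0.1 0.741
v 0.446 -1.448 -2.94
v 0.96 -1.561 -2.748
v 0.127 -3.065 -1.407
v -0.386 -2.952 -1.6
v 0.799 -1.284 -2.537
v -0.034 -2.788 -1.197
v 0.473 -1.084 -2.515
v -0.36 -2.588 -1.175
v 0.134 -1.054 -2.692
v -0.698 -2.559 -1.352
v -0.058 -1.209 -2.985
v -0.891 -2.713 -1.645
v -0.015 -1.475 -3.257
v -0.847 -2.979 -1.917
v 0.245 -1.729 -3.381
v -0.588 -3.233 -2.04
v 0.598 -1.851 -3.298
v -0.234 -3.355 -1.958
v 0.881 -1.784 -3.048
v 0.048 -3.289 -1.708
f 2 4 1
f 5 2 1
f 1 4 3
f 3 5 1
f 2 8 4
f 6 2 5
f 6 8 2
f 4 8 3
f 7 5 3
f 3 8 7
f 7 6 5
f 8 6 7
f 9 46 25
f 46 20 49
f 25 49 14
f 46 49 25
f 9 25 21
f 25 14 26
f 21 26 10
f 25 26 21
f 9 21 30
f 21 10 31
f 30 31 16
f 21 31 30
f 9 30 42
f 30 16 45
f 42 45 19
f 30 45 42
f 9 42 46
f 42 19 50
f 46 50 20
f 42 50 46
f 10 26 37
f 26 14 40
f 37 40 18
f 26 40 37
f 14 49 27
f 49 20 48
f 27 48 13
f 49 48 27
f 20 50 47
f 50 19 43
f 47 43 11
f 50 43 47
f 19 45 44
f 45 16 32
f 44 32 15
f 45 32 44
f 16 31 36
f 31 10 33
f 36 33 17
f 31 33 36
f 12 38 24
f 38 18 39
f 24 39 13
f 38 39 24
f 12 24 22
f 24 13 23
f 22 23 11
f 24 23 22
f 12 22 29
f 22 11 28
f 29 28 15
f 22 28 29
f 12 29 34
f 29 15 35
f 34 35 17
f 29 35 34
f 12 34 38
f 34 17 41
f 38 41 18
f 34 41 38
f 13 39 27
f 39 18 40
f 27 40 14
f 39 40 27
f 11 23 47
f 23 13 48
f 47 48 20
f 23 48 47
f 15 28 44
f 28 11 43
f 44 43 19
f 28 43 44
f 17 35 36
f 35 15 32
f 36 32 16
f 35 32 36
f 18 41 37
f 41 17 33
f 37 33 10
f 41 33 37
f 52 51 55
f 52 55 53
f 53 55 56
f 53 56 54
f 55 51 57
f 55 57 56
f 56 57 58
f 56 58 54
f 57 51 59
f 57 59 58
f 58 59 60
f 58 60 54
f 59 51 61
f 59 61 60
f 60 61 62
f 60 62 54
f 61 51 63
f 61 63 62
f 62 63 64
f 62 64 54
f 63 51 65
f 63 65 64
f 64 65 66
f 64 66 54
f 65 51 67
f 65 67 66
f 66 67 68
f 66 68 54
f 67 51 69
f 67 69 68
f 68 69 70
f 68 70 54
f 69 51 52
f 69 52 70
f 70 52 53
f 70 53 54



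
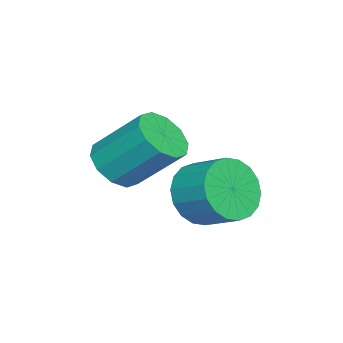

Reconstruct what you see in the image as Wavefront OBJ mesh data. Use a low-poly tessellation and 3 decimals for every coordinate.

v -3.063 2.354 0.964
v -2.716 1.817 1.652
v -2.33 2.748 2.185
v -2.677 3.286 1.496
v -2.397 1.839 1.382
v -2.011 2.771 1.914
v -2.21 1.964 1.029
v -1.825 2.895 1.561
v -2.193 2.166 0.663
v -1.807 3.097 1.195
v -2.347 2.405 0.357
v -1.961 3.336 0.889
v -2.644 2.634 0.17
v -2.258 3.565 0.703
v -3.023 2.808 0.141
v -2.637 3.739 0.674
v -3.41 2.892 0.275
v -3.024 3.823 0.808
v -3.729 2.869 0.546
v -3.343 3.801 1.078
v -3.915 2.745 0.899
v -3.53 3.676 1.431
v -3.933 2.543 1.265
v -3.547 3.474 1.797
v -3.779 2.304 1.571
v -3.393 3.235 2.103
v -3.482 2.075 1.757
v -3.096 3.006 2.29
v -3.103 1.901 1.786
v -2.717 2.832 2.319
v -2.582 0.412 1.919
v -1.824 0.224 2.095
v -1.801 1.441 3.296
v -2.558 1.628 3.121
v -1.818 0.571 1.743
v -1.794 1.788 2.944
v -2.104 0.857 1.458
v -2.08 2.074 2.66
v -2.572 0.974 1.35
v -2.548 2.19 2.551
v -3.044 0.875 1.459
v -3.02 2.092 2.66
v -3.339 0.599 1.744
v -3.316 1.816 2.945
v -3.346 0.252 2.096
v -3.322 1.469 3.297
v -3.06 -0.034 2.38
v -3.036 1.183 3.582
v -2.592 -0.15 2.489
v -2.568 1.066 3.69
v -2.12 -0.052 2.38
v -2.096 1.165 3.581
f 2 1 5
f 2 5 3
f 3 5 6
f 3 6 4
f 5 1 7
f 5 7 6
f 6 7 8
f 6 8 4
f 7 1 9
f 7 9 8
f 8 9 10
f 8 10 4
f 9 1 11
f 9 11 10
f 10 11 12
f 10 12 4
f 11 1 13
f 11 13 12
f 12 13 14
f 12 14 4
f 13 1 15
f 13 15 14
f 14 15 16
f 14 16 4
f 15 1 17
f 15 17 16
f 16 17 18
f 16 18 4
f 17 1 19
f 17 19 18
f 18 19 20
f 18 20 4
f 19 1 21
f 19 21 20
f 20 21 22
f 20 22 4
f 21 1 23
f 21 23 22
f 22 23 24
f 22 24 4
f 23 1 25
f 23 25 24
f 24 25 26
f 24 26 4
f 25 1 27
f 25 27 26
f 26 27 28
f 26 28 4
f 27 1 29
f 27 29 28
f 28 29 30
f 28 30 4
f 29 1 2
f 29 2 30
f 30 2 3
f 30 3 4
f 32 31 35
f 32 35 33
f 33 35 36
f 33 36 34
f 35 31 37
f 35 37 36
f 36 37 38
f 36 38 34
f 37 31 39
f 37 39 38
f 38 39 40
f 38 40 34
f 39 31 41
f 39 41 40
f 40 41 42
f 40 42 34
f 41 31 43
f 41 43 42
f 42 43 44
f 42 44 34
f 43 31 45
f 43 45 44
f 44 45 46
f 44 46 34
f 45 31 47
f 45 47 46
f 46 47 48
f 46 48 34
f 47 31 49
f 47 49 48
f 48 49 50
f 48 50 34
f 49 31 51
f 49 51 50
f 50 51 52
f 50 52 34
f 51 31 32
f 51 32 52
f 52 32 33
f 52 33 34



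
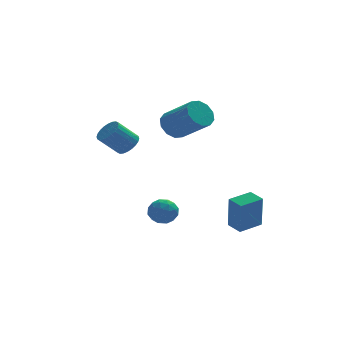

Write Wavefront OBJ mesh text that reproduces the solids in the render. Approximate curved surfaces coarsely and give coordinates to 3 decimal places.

v 2.161 -1.58 -4.447
v 2.111 -1.996 -2.522
v 1.72 -0.766 -4.283
v 1.67 -1.182 -2.358
v 3.37 -0.958 -4.282
v 3.32 -1.374 -2.357
v 2.929 -0.144 -4.118
v 2.879 -0.56 -2.193
v -0.539 2.211 1.562
v 0.158 2.353 1.026
v 1.335 1.09 2.222
v 0.639 0.949 2.758
v 0.167 2.736 1.422
v 1.344 1.473 2.617
v -0.094 2.918 1.871
v 1.083 1.655 3.066
v -0.524 2.83 2.202
v 0.653 1.567 3.397
v -0.96 2.506 2.289
v 0.217 1.243 3.484
v -1.235 2.07 2.098
v -0.058 0.807 3.294
v -1.244 1.687 1.703
v -0.067 0.424 2.898
v -0.983 1.505 1.254
v 0.194 0.242 2.449
v -0.553 1.593 0.923
v 0.624 0.33 2.118
v -0.117 1.917 0.836
v 1.06 0.654 2.031
v -3.364 -1.973 1.913
v -2.861 -1.928 2.412
v -3.853 -2.102 3.427
v -4.356 -2.147 2.927
v -2.935 -1.662 2.386
v -3.927 -1.837 3.4
v -3.074 -1.444 2.287
v -4.066 -1.618 3.302
v -3.257 -1.306 2.132
v -4.249 -1.48 3.146
v -3.457 -1.269 1.943
v -4.449 -1.444 2.958
v -3.642 -1.34 1.749
v -4.634 -1.515 2.764
v -3.785 -1.507 1.581
v -4.777 -1.682 2.596
v -3.864 -1.745 1.463
v -4.856 -1.92 2.478
v -3.867 -2.018 1.413
v -4.859 -2.192 2.428
v -3.793 -2.283 1.44
v -4.785 -2.458 2.454
v -3.654 -2.502 1.538
v -4.646 -2.676 2.553
v -3.471 -2.64 1.694
v -4.463 -2.814 2.708
v -3.271 -2.676 1.882
v -4.263 -2.851 2.897
v -3.086 -2.605 2.076
v -4.078 -2.78 3.091
v -2.943 -2.438 2.244
v -3.935 -2.613 3.259
v -2.864 -2.2 2.362
v -3.856 -2.375 3.377
v -1.579 0.961 -3.873
v -1.001 0.896 -3.279
v -1.719 -0.376 -3.881
v -1.141 -0.441 -3.287
v -1.881 -0.106 -3.113
v -1.795 0.72 -3.107
v -0.925 -0.2 -4.053
v -0.839 0.626 -4.047
v -0.597 0.179 -3.39
v -1.188 0.237 -2.809
v -1.532 0.283 -4.351
v -2.123 0.341 -3.77
v -1.278 1.046 -3.575
v -1.442 -0.526 -3.585
v -1.877 -0.329 -3.482
v -1.538 -0.367 -3.133
v -1.744 0.942 -3.474
v -1.404 0.904 -3.125
v -1.922 0.315 -3.027
v -1.316 -0.384 -4.035
v -0.976 -0.422 -3.686
v -1.182 0.887 -4.027
v -0.843 0.849 -3.678
v -0.798 0.205 -4.133
v -0.701 0.586 -3.292
v -0.783 -0.2 -3.297
v -0.656 -0.058 -3.746
v -0.605 0.427 -3.743
v -1.048 0.62 -2.95
v -1.13 -0.165 -2.955
v -1.565 0.031 -2.852
v -1.514 0.517 -2.849
v -0.811 0.199 -3.015
v -1.59 0.685 -4.205
v -1.672 -0.1 -4.21
v -1.206 0.003 -4.311
v -1.155 0.489 -4.308
v -1.937 0.72 -3.863
v -2.019 -0.066 -3.868
v -2.115 0.093 -3.417
v -2.064 0.578 -3.414
v -1.909 0.321 -4.145
f 2 4 1
f 5 2 1
f 1 4 3
f 3 5 1
f 2 8 4
f 6 2 5
f 6 8 2
f 4 8 3
f 7 5 3
f 3 8 7
f 7 6 5
f 8 6 7
f 10 9 13
f 10 13 11
f 11 13 14
f 11 14 12
f 13 9 15
f 13 15 14
f 14 15 16
f 14 16 12
f 15 9 17
f 15 17 16
f 16 17 18
f 16 18 12
f 17 9 19
f 17 19 18
f 18 19 20
f 18 20 12
f 19 9 21
f 19 21 20
f 20 21 22
f 20 22 12
f 21 9 23
f 21 23 22
f 22 23 24
f 22 24 12
f 23 9 25
f 23 25 24
f 24 25 26
f 24 26 12
f 25 9 27
f 25 27 26
f 26 27 28
f 26 28 12
f 27 9 29
f 27 29 28
f 28 29 30
f 28 30 12
f 29 9 10
f 29 10 30
f 30 10 11
f 30 11 12
f 32 31 35
f 32 35 33
f 33 35 36
f 33 36 34
f 35 31 37
f 35 37 36
f 36 37 38
f 36 38 34
f 37 31 39
f 37 39 38
f 38 39 40
f 38 40 34
f 39 31 41
f 39 41 40
f 40 41 42
f 40 42 34
f 41 31 43
f 41 43 42
f 42 43 44
f 42 44 34
f 43 31 45
f 43 45 44
f 44 45 46
f 44 46 34
f 45 31 47
f 45 47 46
f 46 47 48
f 46 48 34
f 47 31 49
f 47 49 48
f 48 49 50
f 48 50 34
f 49 31 51
f 49 51 50
f 50 51 52
f 50 52 34
f 51 31 53
f 51 53 52
f 52 53 54
f 52 54 34
f 53 31 55
f 53 55 54
f 54 55 56
f 54 56 34
f 55 31 57
f 55 57 56
f 56 57 58
f 56 58 34
f 57 31 59
f 57 59 58
f 58 59 60
f 58 60 34
f 59 31 61
f 59 61 60
f 60 61 62
f 60 62 34
f 61 31 63
f 61 63 62
f 62 63 64
f 62 64 34
f 63 31 32
f 63 32 64
f 64 32 33
f 64 33 34
f 65 102 81
f 102 76 105
f 81 105 70
f 102 105 81
f 65 81 77
f 81 70 82
f 77 82 66
f 81 82 77
f 65 77 86
f 77 66 87
f 86 87 72
f 77 87 86
f 65 86 98
f 86 72 101
f 98 101 75
f 86 101 98
f 65 98 102
f 98 75 106
f 102 106 76
f 98 106 102
f 66 82 93
f 82 70 96
f 93 96 74
f 82 96 93
f 70 105 83
f 105 76 104
f 83 104 69
f 105 104 83
f 76 106 103
f 106 75 99
f 103 99 67
f 106 99 103
f 75 101 100
f 101 72 88
f 100 88 71
f 101 88 100
f 72 87 92
f 87 66 89
f 92 89 73
f 87 89 92
f 68 94 80
f 94 74 95
f 80 95 69
f 94 95 80
f 68 80 78
f 80 69 79
f 78 79 67
f 80 79 78
f 68 78 85
f 78 67 84
f 85 84 71
f 78 84 85
f 68 85 90
f 85 71 91
f 90 91 73
f 85 91 90
f 68 90 94
f 90 73 97
f 94 97 74
f 90 97 94
f 69 95 83
f 95 74 96
f 83 96 70
f 95 96 83
f 67 79 103
f 79 69 104
f 103 104 76
f 79 104 103
f 71 84 100
f 84 67 99
f 100 99 75
f 84 99 100
f 73 91 92
f 91 71 88
f 92 88 72
f 91 88 92
f 74 97 93
f 97 73 89
f 93 89 66
f 97 89 93



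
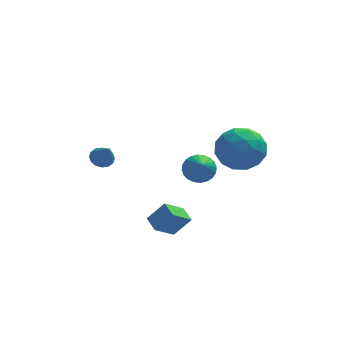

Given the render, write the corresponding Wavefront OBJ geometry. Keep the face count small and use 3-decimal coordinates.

v -3.656 1.967 -1.39
v -3.378 1.55 -1.755
v -3.344 1.213 -0.29
v -3.147 1.759 -1.677
v -3.053 2.024 -1.522
v -3.121 2.274 -1.332
v -3.332 2.441 -1.158
v -3.63 2.481 -1.045
v -3.935 2.384 -1.025
v -4.165 2.175 -1.103
v -4.259 1.91 -1.258
v -4.192 1.66 -1.448
v -3.981 1.493 -1.623
v -3.683 1.452 -1.735
v -1.618 -2.813 -3.21
v -0.806 -2.786 -2.272
v -1.907 -2.013 -2.982
v -1.095 -1.987 -2.045
v -0.705 -2.253 -4.015
v 0.107 -2.227 -3.078
v -0.994 -1.454 -3.788
v -0.182 -1.427 -2.85
v 1.148 -2.223 2.088
v 1.799 -1.603 1.218
v 2.701 -3.497 2.342
v 3.352 -2.877 1.472
v 3.11 -2.338 2.575
v 2.151 -1.55 2.418
v 2.349 -3.55 1.142
v 1.39 -2.762 0.985
v 2.542 -2.423 0.633
v 3.012 -1.674 1.519
v 1.488 -3.426 2.041
v 1.958 -2.677 2.927
v 1.338 -1.801 1.631
v 3.162 -3.299 1.929
v 3.02 -2.982 2.577
v 3.403 -2.618 2.066
v 1.544 -1.77 2.336
v 1.927 -1.406 1.825
v 2.697 -1.838 2.622
v 2.573 -3.694 1.735
v 2.956 -3.33 1.224
v 1.097 -2.482 1.494
v 1.48 -2.118 0.983
v 1.803 -3.262 0.938
v 2.157 -1.918 0.776
v 3.069 -2.668 0.925
v 2.48 -3.063 0.731
v 1.916 -2.6 0.639
v 2.433 -1.478 1.296
v 3.345 -2.227 1.445
v 3.203 -1.911 2.093
v 2.639 -1.448 2.001
v 2.869 -1.96 0.952
v 1.155 -2.873 2.115
v 2.067 -3.622 2.264
v 1.861 -3.652 1.559
v 1.297 -3.189 1.467
v 1.431 -2.432 2.635
v 2.343 -3.182 2.784
v 2.584 -2.5 2.921
v 2.02 -2.037 2.829
v 1.631 -3.14 2.608
v 0.732 0.188 -1.283
v 1.472 0.384 -1.02
v 0.668 -1.268 -0.017
v 1.29 0.559 -0.829
v 1.023 0.676 -0.707
v 0.712 0.72 -0.673
v 0.404 0.682 -0.732
v 0.146 0.569 -0.874
v -0.024 0.398 -1.079
v -0.078 0.195 -1.315
v -0.009 -0.009 -1.546
v 0.173 -0.184 -1.738
v 0.44 -0.301 -1.859
v 0.751 -0.345 -1.894
v 1.059 -0.307 -1.835
v 1.318 -0.194 -1.692
v 1.487 -0.023 -1.487
v 1.541 0.18 -1.251
f 2 1 4
f 2 4 3
f 4 1 5
f 4 5 3
f 5 1 6
f 5 6 3
f 6 1 7
f 6 7 3
f 7 1 8
f 7 8 3
f 8 1 9
f 8 9 3
f 9 1 10
f 9 10 3
f 10 1 11
f 10 11 3
f 11 1 12
f 11 12 3
f 12 1 13
f 12 13 3
f 13 1 14
f 13 14 3
f 14 1 2
f 14 2 3
f 16 18 15
f 19 16 15
f 15 18 17
f 17 19 15
f 16 22 18
f 20 16 19
f 20 22 16
f 18 22 17
f 21 19 17
f 17 22 21
f 21 20 19
f 22 20 21
f 23 60 39
f 60 34 63
f 39 63 28
f 60 63 39
f 23 39 35
f 39 28 40
f 35 40 24
f 39 40 35
f 23 35 44
f 35 24 45
f 44 45 30
f 35 45 44
f 23 44 56
f 44 30 59
f 56 59 33
f 44 59 56
f 23 56 60
f 56 33 64
f 60 64 34
f 56 64 60
f 24 40 51
f 40 28 54
f 51 54 32
f 40 54 51
f 28 63 41
f 63 34 62
f 41 62 27
f 63 62 41
f 34 64 61
f 64 33 57
f 61 57 25
f 64 57 61
f 33 59 58
f 59 30 46
f 58 46 29
f 59 46 58
f 30 45 50
f 45 24 47
f 50 47 31
f 45 47 50
f 26 52 38
f 52 32 53
f 38 53 27
f 52 53 38
f 26 38 36
f 38 27 37
f 36 37 25
f 38 37 36
f 26 36 43
f 36 25 42
f 43 42 29
f 36 42 43
f 26 43 48
f 43 29 49
f 48 49 31
f 43 49 48
f 26 48 52
f 48 31 55
f 52 55 32
f 48 55 52
f 27 53 41
f 53 32 54
f 41 54 28
f 53 54 41
f 25 37 61
f 37 27 62
f 61 62 34
f 37 62 61
f 29 42 58
f 42 25 57
f 58 57 33
f 42 57 58
f 31 49 50
f 49 29 46
f 50 46 30
f 49 46 50
f 32 55 51
f 55 31 47
f 51 47 24
f 55 47 51
f 66 65 68
f 66 68 67
f 68 65 69
f 68 69 67
f 69 65 70
f 69 70 67
f 70 65 71
f 70 71 67
f 71 65 72
f 71 72 67
f 72 65 73
f 72 73 67
f 73 65 74
f 73 74 67
f 74 65 75
f 74 75 67
f 75 65 76
f 75 76 67
f 76 65 77
f 76 77 67
f 77 65 78
f 77 78 67
f 78 65 79
f 78 79 67
f 79 65 80
f 79 80 67
f 80 65 81
f 80 81 67
f 81 65 82
f 81 82 67
f 82 65 66
f 82 66 67



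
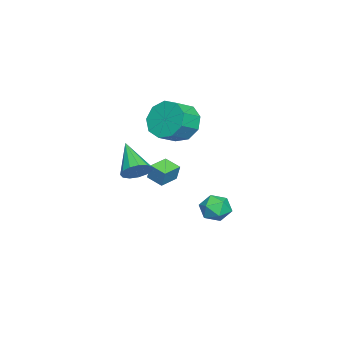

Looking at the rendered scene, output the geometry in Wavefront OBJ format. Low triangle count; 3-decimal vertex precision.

v 0.257 -1.45 -0.031
v 0.626 -1.23 0.571
v -1.017 -2.33 1.071
v 0.348 -0.931 0.488
v 0.04 -0.797 0.24
v -0.198 -0.87 -0.094
v -0.292 -1.128 -0.408
v -0.212 -1.488 -0.602
v 0.017 -1.836 -0.616
v 0.322 -2.061 -0.443
v 0.607 -2.093 -0.14
v 0.78 -1.921 0.198
v 0.787 -1.599 0.463
v -2.021 -0.905 -0.946
v -1.85 -0.695 -0.098
v -1.662 -0.135 -1.209
v -1.491 0.075 -0.361
v -1.109 -1.355 -1.019
v -0.938 -1.145 -0.171
v -0.75 -0.585 -1.282
v -0.579 -0.375 -0.434
v -2.276 -0.068 2.062
v -1.578 0.438 1.394
v -0.666 -0.087 1.951
v -1.364 -0.592 2.618
v -1.704 0.858 1.997
v -0.792 0.334 2.554
v -2.098 0.845 2.63
v -1.186 0.321 3.187
v -2.575 0.405 2.997
v -1.663 -0.119 3.554
v -2.912 -0.256 2.927
v -2 -0.781 3.483
v -2.951 -0.83 2.451
v -2.039 -1.354 3.008
v -2.675 -1.046 1.794
v -1.763 -1.57 2.35
v -2.212 -0.805 1.262
v -1.3 -1.329 1.818
v -1.778 -0.219 1.104
v -0.866 -0.743 1.66
v -2.001 1.964 -2.607
v -1.592 1.878 -3.325
v -2.988 1.182 -3.075
v -2.579 1.096 -3.793
v -2.281 0.746 -3.101
v -1.671 1.23 -2.812
v -2.909 1.83 -3.588
v -2.299 2.314 -3.299
v -2.153 1.796 -3.931
v -1.765 1.126 -3.63
v -2.815 1.934 -2.77
v -2.427 1.264 -2.469
f 2 1 4
f 2 4 3
f 4 1 5
f 4 5 3
f 5 1 6
f 5 6 3
f 6 1 7
f 6 7 3
f 7 1 8
f 7 8 3
f 8 1 9
f 8 9 3
f 9 1 10
f 9 10 3
f 10 1 11
f 10 11 3
f 11 1 12
f 11 12 3
f 12 1 13
f 12 13 3
f 13 1 2
f 13 2 3
f 15 17 14
f 18 15 14
f 14 17 16
f 16 18 14
f 15 21 17
f 19 15 18
f 19 21 15
f 17 21 16
f 20 18 16
f 16 21 20
f 20 19 18
f 21 19 20
f 23 22 26
f 23 26 24
f 24 26 27
f 24 27 25
f 26 22 28
f 26 28 27
f 27 28 29
f 27 29 25
f 28 22 30
f 28 30 29
f 29 30 31
f 29 31 25
f 30 22 32
f 30 32 31
f 31 32 33
f 31 33 25
f 32 22 34
f 32 34 33
f 33 34 35
f 33 35 25
f 34 22 36
f 34 36 35
f 35 36 37
f 35 37 25
f 36 22 38
f 36 38 37
f 37 38 39
f 37 39 25
f 38 22 40
f 38 40 39
f 39 40 41
f 39 41 25
f 40 22 23
f 40 23 41
f 41 23 24
f 41 24 25
f 42 53 47
f 42 47 43
f 42 43 49
f 42 49 52
f 42 52 53
f 43 47 51
f 47 53 46
f 53 52 44
f 52 49 48
f 49 43 50
f 45 51 46
f 45 46 44
f 45 44 48
f 45 48 50
f 45 50 51
f 46 51 47
f 44 46 53
f 48 44 52
f 50 48 49
f 51 50 43



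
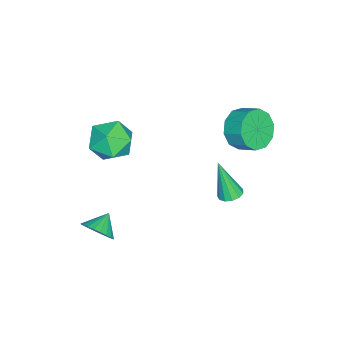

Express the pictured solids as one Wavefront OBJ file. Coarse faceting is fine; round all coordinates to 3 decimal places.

v -1.556 1.445 1.255
v -1.138 0.84 2.046
v -0.846 1.71 2.556
v -1.264 2.315 1.765
v -0.66 0.946 1.592
v -0.367 1.815 2.102
v -0.525 1.242 1.01
v -0.232 2.111 1.52
v -0.783 1.615 0.521
v -0.49 2.485 1.031
v -1.337 1.924 0.312
v -1.044 2.794 0.822
v -1.974 2.05 0.464
v -1.682 2.92 0.974
v -2.453 1.945 0.918
v -2.16 2.814 1.428
v -2.588 1.649 1.5
v -2.295 2.518 2.01
v -2.33 1.275 1.989
v -2.037 2.145 2.499
v -1.776 0.966 2.198
v -1.483 1.836 2.708
v 0.838 1.779 -1.143
v 1.367 2.032 -1.015
v 0.682 1.121 0.803
v 1.131 2.267 -0.954
v 0.803 2.347 -0.954
v 0.485 2.247 -1.013
v 0.28 1.998 -1.114
v 0.252 1.679 -1.224
v 0.41 1.392 -1.308
v 0.704 1.228 -1.34
v 1.04 1.239 -1.309
v 1.312 1.421 -1.226
v 1.434 1.717 -1.116
v 4.303 -3.204 -2.164
v 4.725 -2.599 -1.761
v 3.437 -2.976 -1.596
v 4.602 -2.433 -2.015
v 4.434 -2.384 -2.292
v 4.246 -2.46 -2.549
v 4.066 -2.649 -2.748
v 3.922 -2.922 -2.858
v 3.837 -3.238 -2.862
v 3.822 -3.549 -2.759
v 3.881 -3.808 -2.566
v 4.004 -3.974 -2.312
v 4.172 -4.023 -2.035
v 4.361 -3.948 -1.778
v 4.54 -3.759 -1.579
v 4.684 -3.485 -1.47
v 4.769 -3.169 -1.466
v 4.784 -2.858 -1.568
v 1.231 -3.741 2.6
v 1.688 -3.101 3.448
v 2.752 -3.439 1.552
v 3.209 -2.799 2.4
v 3.091 -3.941 2.538
v 2.151 -4.128 3.185
v 2.289 -2.412 1.815
v 1.349 -2.599 2.462
v 2.342 -2.28 2.963
v 2.837 -3.225 3.409
v 1.603 -3.315 1.591
v 2.098 -4.26 2.037
f 2 1 5
f 2 5 3
f 3 5 6
f 3 6 4
f 5 1 7
f 5 7 6
f 6 7 8
f 6 8 4
f 7 1 9
f 7 9 8
f 8 9 10
f 8 10 4
f 9 1 11
f 9 11 10
f 10 11 12
f 10 12 4
f 11 1 13
f 11 13 12
f 12 13 14
f 12 14 4
f 13 1 15
f 13 15 14
f 14 15 16
f 14 16 4
f 15 1 17
f 15 17 16
f 16 17 18
f 16 18 4
f 17 1 19
f 17 19 18
f 18 19 20
f 18 20 4
f 19 1 21
f 19 21 20
f 20 21 22
f 20 22 4
f 21 1 2
f 21 2 22
f 22 2 3
f 22 3 4
f 24 23 26
f 24 26 25
f 26 23 27
f 26 27 25
f 27 23 28
f 27 28 25
f 28 23 29
f 28 29 25
f 29 23 30
f 29 30 25
f 30 23 31
f 30 31 25
f 31 23 32
f 31 32 25
f 32 23 33
f 32 33 25
f 33 23 34
f 33 34 25
f 34 23 35
f 34 35 25
f 35 23 24
f 35 24 25
f 37 36 39
f 37 39 38
f 39 36 40
f 39 40 38
f 40 36 41
f 40 41 38
f 41 36 42
f 41 42 38
f 42 36 43
f 42 43 38
f 43 36 44
f 43 44 38
f 44 36 45
f 44 45 38
f 45 36 46
f 45 46 38
f 46 36 47
f 46 47 38
f 47 36 48
f 47 48 38
f 48 36 49
f 48 49 38
f 49 36 50
f 49 50 38
f 50 36 51
f 50 51 38
f 51 36 52
f 51 52 38
f 52 36 53
f 52 53 38
f 53 36 37
f 53 37 38
f 54 65 59
f 54 59 55
f 54 55 61
f 54 61 64
f 54 64 65
f 55 59 63
f 59 65 58
f 65 64 56
f 64 61 60
f 61 55 62
f 57 63 58
f 57 58 56
f 57 56 60
f 57 60 62
f 57 62 63
f 58 63 59
f 56 58 65
f 60 56 64
f 62 60 61
f 63 62 55



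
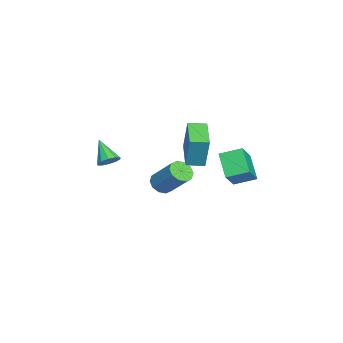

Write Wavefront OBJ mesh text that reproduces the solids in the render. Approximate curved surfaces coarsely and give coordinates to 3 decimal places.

v -1.428 -0.206 -0.635
v -1.002 0.07 -1.087
v -0.305 1.141 0.222
v -0.732 0.866 0.675
v -1.355 0.298 -1.086
v -0.658 1.369 0.224
v -1.736 0.333 -0.912
v -1.039 1.405 0.397
v -2 0.163 -0.632
v -1.303 1.235 0.677
v -2.045 -0.148 -0.354
v -1.348 0.923 0.956
v -1.855 -0.481 -0.182
v -1.158 0.59 1.127
v -1.502 -0.709 -0.184
v -0.805 0.362 1.126
v -1.121 -0.745 -0.357
v -0.424 0.327 0.952
v -0.857 -0.575 -0.637
v -0.16 0.497 0.672
v -0.812 -0.263 -0.916
v -0.115 0.808 0.394
v -2.695 0.683 1.382
v -2.359 0.936 3.174
v -2.897 1.617 1.288
v -2.562 1.87 3.08
v -0.918 1.03 1
v -0.583 1.283 2.792
v -1.121 1.964 0.906
v -0.785 2.217 2.698
v -1.143 -2.752 0.856
v -0.645 -3.031 1.098
v -1.997 -3.388 1.884
v -0.687 -2.692 1.272
v -0.903 -2.377 1.287
v -1.211 -2.204 1.138
v -1.493 -2.242 0.88
v -1.641 -2.474 0.614
v -1.598 -2.813 0.44
v -1.382 -3.128 0.425
v -1.074 -3.301 0.574
v -0.792 -3.263 0.832
v -0.215 3.1 1.803
v 0.873 2.839 2.847
v -0.325 4.208 2.196
v 0.762 3.946 3.24
v 0.838 3.554 0.82
v 1.925 3.292 1.864
v 0.727 4.661 1.213
v 1.815 4.4 2.257
f 2 1 5
f 2 5 3
f 3 5 6
f 3 6 4
f 5 1 7
f 5 7 6
f 6 7 8
f 6 8 4
f 7 1 9
f 7 9 8
f 8 9 10
f 8 10 4
f 9 1 11
f 9 11 10
f 10 11 12
f 10 12 4
f 11 1 13
f 11 13 12
f 12 13 14
f 12 14 4
f 13 1 15
f 13 15 14
f 14 15 16
f 14 16 4
f 15 1 17
f 15 17 16
f 16 17 18
f 16 18 4
f 17 1 19
f 17 19 18
f 18 19 20
f 18 20 4
f 19 1 21
f 19 21 20
f 20 21 22
f 20 22 4
f 21 1 2
f 21 2 22
f 22 2 3
f 22 3 4
f 24 26 23
f 27 24 23
f 23 26 25
f 25 27 23
f 24 30 26
f 28 24 27
f 28 30 24
f 26 30 25
f 29 27 25
f 25 30 29
f 29 28 27
f 30 28 29
f 32 31 34
f 32 34 33
f 34 31 35
f 34 35 33
f 35 31 36
f 35 36 33
f 36 31 37
f 36 37 33
f 37 31 38
f 37 38 33
f 38 31 39
f 38 39 33
f 39 31 40
f 39 40 33
f 40 31 41
f 40 41 33
f 41 31 42
f 41 42 33
f 42 31 32
f 42 32 33
f 44 46 43
f 47 44 43
f 43 46 45
f 45 47 43
f 44 50 46
f 48 44 47
f 48 50 44
f 46 50 45
f 49 47 45
f 45 50 49
f 49 48 47
f 50 48 49



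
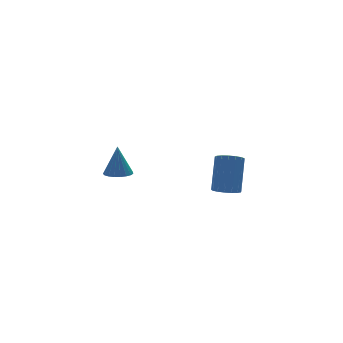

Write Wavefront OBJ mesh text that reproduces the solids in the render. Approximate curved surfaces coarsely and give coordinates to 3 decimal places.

v 2.774 -3.515 -3.186
v 3.352 -3.473 -3.501
v 4.065 -2.543 -2.069
v 3.486 -2.585 -1.754
v 3.197 -3.213 -3.593
v 3.909 -2.283 -2.161
v 2.945 -3.023 -3.591
v 3.657 -2.093 -2.159
v 2.654 -2.945 -3.496
v 3.366 -2.015 -2.065
v 2.39 -2.998 -3.331
v 3.102 -2.068 -1.899
v 2.214 -3.169 -3.132
v 2.927 -2.239 -1.7
v 2.166 -3.42 -2.945
v 2.879 -2.49 -1.514
v 2.258 -3.692 -2.814
v 2.971 -2.762 -1.382
v 2.468 -3.924 -2.768
v 3.18 -2.994 -1.336
v 2.747 -4.062 -2.817
v 3.46 -3.132 -1.386
v 3.033 -4.075 -2.951
v 3.746 -3.145 -1.52
v 3.26 -3.959 -3.139
v 3.972 -3.029 -1.707
v 3.375 -3.742 -3.337
v 4.087 -2.812 -1.906
v 0.701 2.754 -4.642
v 1.383 2.881 -4.727
v 0.839 3.066 -3.058
v 1.267 3.145 -4.769
v 1.052 3.341 -4.789
v 0.777 3.435 -4.783
v 0.489 3.411 -4.753
v 0.237 3.274 -4.704
v 0.065 3.047 -4.644
v 0.003 2.769 -4.584
v 0.062 2.488 -4.533
v 0.231 2.253 -4.502
v 0.481 2.105 -4.494
v 0.77 2.069 -4.512
v 1.046 2.151 -4.553
v 1.263 2.338 -4.609
v 1.382 2.596 -4.67
f 2 1 5
f 2 5 3
f 3 5 6
f 3 6 4
f 5 1 7
f 5 7 6
f 6 7 8
f 6 8 4
f 7 1 9
f 7 9 8
f 8 9 10
f 8 10 4
f 9 1 11
f 9 11 10
f 10 11 12
f 10 12 4
f 11 1 13
f 11 13 12
f 12 13 14
f 12 14 4
f 13 1 15
f 13 15 14
f 14 15 16
f 14 16 4
f 15 1 17
f 15 17 16
f 16 17 18
f 16 18 4
f 17 1 19
f 17 19 18
f 18 19 20
f 18 20 4
f 19 1 21
f 19 21 20
f 20 21 22
f 20 22 4
f 21 1 23
f 21 23 22
f 22 23 24
f 22 24 4
f 23 1 25
f 23 25 24
f 24 25 26
f 24 26 4
f 25 1 27
f 25 27 26
f 26 27 28
f 26 28 4
f 27 1 2
f 27 2 28
f 28 2 3
f 28 3 4
f 30 29 32
f 30 32 31
f 32 29 33
f 32 33 31
f 33 29 34
f 33 34 31
f 34 29 35
f 34 35 31
f 35 29 36
f 35 36 31
f 36 29 37
f 36 37 31
f 37 29 38
f 37 38 31
f 38 29 39
f 38 39 31
f 39 29 40
f 39 40 31
f 40 29 41
f 40 41 31
f 41 29 42
f 41 42 31
f 42 29 43
f 42 43 31
f 43 29 44
f 43 44 31
f 44 29 45
f 44 45 31
f 45 29 30
f 45 30 31



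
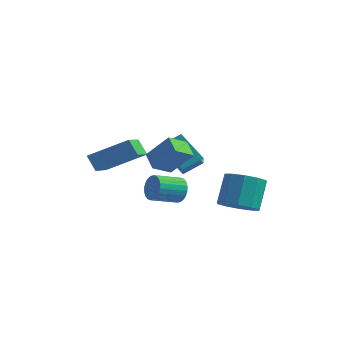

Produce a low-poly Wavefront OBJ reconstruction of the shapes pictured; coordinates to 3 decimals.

v 0.367 -2.144 0.986
v -0.945 -2.002 2.18
v -0.346 -1.03 0.069
v -1.659 -0.888 1.263
v 0.959 -1.312 1.537
v -0.354 -1.17 2.731
v 0.245 -0.198 0.62
v -1.067 -0.056 1.814
v 0.772 -3.761 1.528
v 0.415 -4.72 2.076
v 0.058 -3.226 2.002
v -0.298 -4.184 2.549
v 1.798 -3.456 2.731
v 1.442 -4.414 3.278
v 1.085 -2.92 3.204
v 0.728 -3.879 3.752
v 2.773 -1.201 -1.185
v 3.662 -1.575 -0.823
v 3.476 -0.613 0.627
v 2.587 -0.239 0.265
v 3.791 -1.048 -1.156
v 3.605 -0.086 0.294
v 3.531 -0.579 -1.5
v 3.345 0.383 -0.05
v 2.982 -0.348 -1.724
v 2.796 0.614 -0.273
v 2.353 -0.443 -1.742
v 2.167 0.519 -0.291
v 1.884 -0.827 -1.547
v 1.698 0.135 -0.097
v 1.755 -1.354 -1.214
v 1.569 -0.392 0.236
v 2.015 -1.823 -0.87
v 1.829 -0.861 0.58
v 2.564 -2.054 -0.647
v 2.378 -1.092 0.804
v 3.193 -1.959 -0.629
v 3.007 -0.997 0.822
v -3.923 -2.86 1.118
v -3.296 -4.556 1.874
v -2.319 -1.813 2.137
v -1.691 -3.509 2.892
v -3.349 -2.991 0.348
v -2.721 -4.687 1.103
v -1.744 -1.944 1.366
v -1.117 -3.64 2.122
v -0.268 -1.468 -0.795
v 0.109 -1.456 -0.159
v -0.615 -2.641 0.292
v -0.992 -2.652 -0.345
v -0.118 -1.291 -0.092
v -0.843 -2.476 0.358
v -0.369 -1.154 -0.133
v -1.094 -2.338 0.318
v -0.604 -1.064 -0.275
v -1.329 -2.248 0.176
v -0.788 -1.035 -0.495
v -1.513 -2.22 -0.045
v -0.893 -1.073 -0.762
v -1.617 -2.257 -0.311
v -0.902 -1.17 -1.033
v -1.627 -2.355 -0.583
v -0.815 -1.313 -1.269
v -1.54 -2.498 -0.818
v -0.645 -1.479 -1.432
v -1.369 -2.664 -0.981
v -0.417 -1.644 -1.498
v -1.142 -2.829 -1.048
v -0.166 -1.782 -1.458
v -0.891 -2.966 -1.007
v 0.069 -1.872 -1.316
v -0.656 -3.056 -0.865
v 0.253 -1.9 -1.095
v -0.472 -3.085 -0.645
v 0.357 -1.863 -0.829
v -0.367 -3.047 -0.378
v 0.367 -1.765 -0.557
v -0.358 -2.95 -0.107
v 0.28 -1.622 -0.322
v -0.445 -2.807 0.129
f 2 4 1
f 5 2 1
f 1 4 3
f 3 5 1
f 2 8 4
f 6 2 5
f 6 8 2
f 4 8 3
f 7 5 3
f 3 8 7
f 7 6 5
f 8 6 7
f 10 12 9
f 13 10 9
f 9 12 11
f 11 13 9
f 10 16 12
f 14 10 13
f 14 16 10
f 12 16 11
f 15 13 11
f 11 16 15
f 15 14 13
f 16 14 15
f 18 17 21
f 18 21 19
f 19 21 22
f 19 22 20
f 21 17 23
f 21 23 22
f 22 23 24
f 22 24 20
f 23 17 25
f 23 25 24
f 24 25 26
f 24 26 20
f 25 17 27
f 25 27 26
f 26 27 28
f 26 28 20
f 27 17 29
f 27 29 28
f 28 29 30
f 28 30 20
f 29 17 31
f 29 31 30
f 30 31 32
f 30 32 20
f 31 17 33
f 31 33 32
f 32 33 34
f 32 34 20
f 33 17 35
f 33 35 34
f 34 35 36
f 34 36 20
f 35 17 37
f 35 37 36
f 36 37 38
f 36 38 20
f 37 17 18
f 37 18 38
f 38 18 19
f 38 19 20
f 40 42 39
f 43 40 39
f 39 42 41
f 41 43 39
f 40 46 42
f 44 40 43
f 44 46 40
f 42 46 41
f 45 43 41
f 41 46 45
f 45 44 43
f 46 44 45
f 48 47 51
f 48 51 49
f 49 51 52
f 49 52 50
f 51 47 53
f 51 53 52
f 52 53 54
f 52 54 50
f 53 47 55
f 53 55 54
f 54 55 56
f 54 56 50
f 55 47 57
f 55 57 56
f 56 57 58
f 56 58 50
f 57 47 59
f 57 59 58
f 58 59 60
f 58 60 50
f 59 47 61
f 59 61 60
f 60 61 62
f 60 62 50
f 61 47 63
f 61 63 62
f 62 63 64
f 62 64 50
f 63 47 65
f 63 65 64
f 64 65 66
f 64 66 50
f 65 47 67
f 65 67 66
f 66 67 68
f 66 68 50
f 67 47 69
f 67 69 68
f 68 69 70
f 68 70 50
f 69 47 71
f 69 71 70
f 70 71 72
f 70 72 50
f 71 47 73
f 71 73 72
f 72 73 74
f 72 74 50
f 73 47 75
f 73 75 74
f 74 75 76
f 74 76 50
f 75 47 77
f 75 77 76
f 76 77 78
f 76 78 50
f 77 47 79
f 77 79 78
f 78 79 80
f 78 80 50
f 79 47 48
f 79 48 80
f 80 48 49
f 80 49 50

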